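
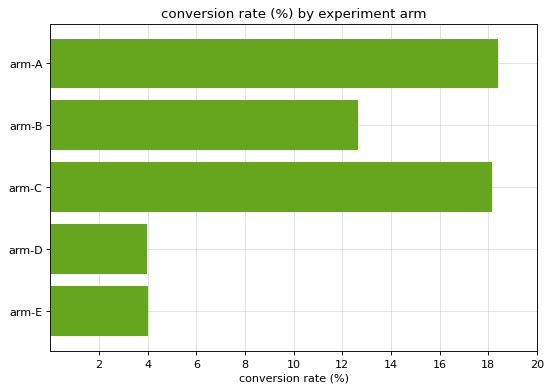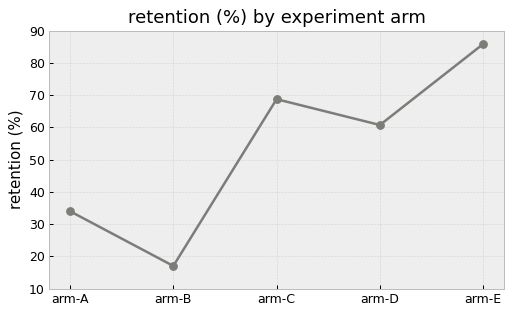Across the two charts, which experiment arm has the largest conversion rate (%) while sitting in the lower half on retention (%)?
Chart 2 median retention (%) ≈ 60; below-median experiment arms: arm-A, arm-B. Among those, arm-A has the highest conversion rate (%) (≈ 18).

arm-A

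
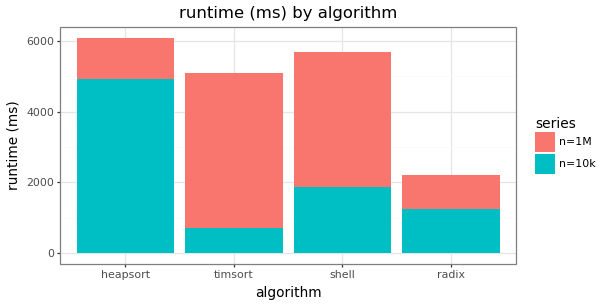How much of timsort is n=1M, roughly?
≈ 4000

n=1M top ≈ 5000, bottom ≈ 1000; segment ≈ 4000.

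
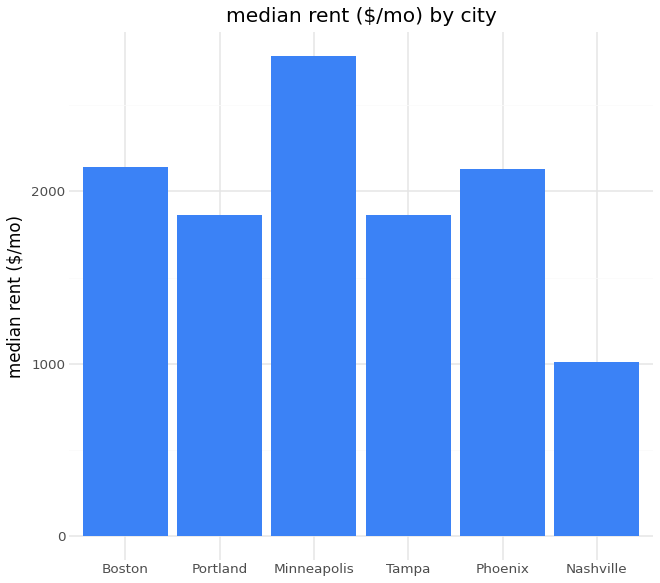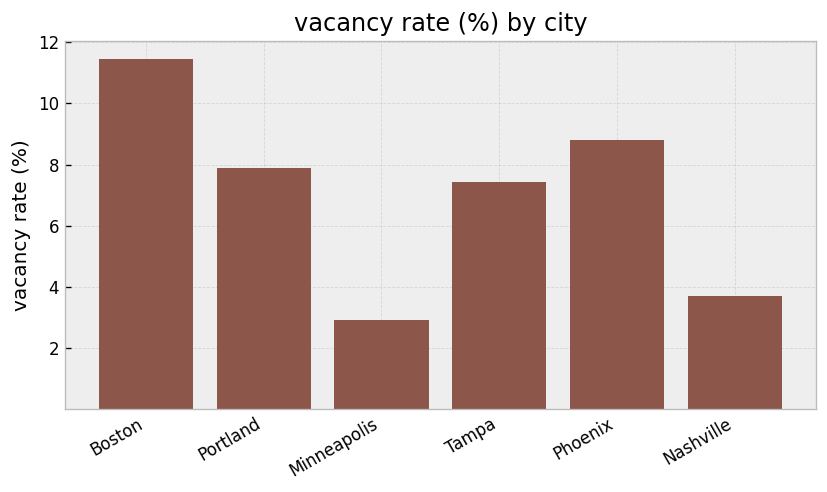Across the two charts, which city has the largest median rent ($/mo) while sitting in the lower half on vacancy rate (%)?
Chart 2 median vacancy rate (%) ≈ 8; below-median cities: Minneapolis, Tampa, Nashville. Among those, Minneapolis has the highest median rent ($/mo) (≈ 3000).

Minneapolis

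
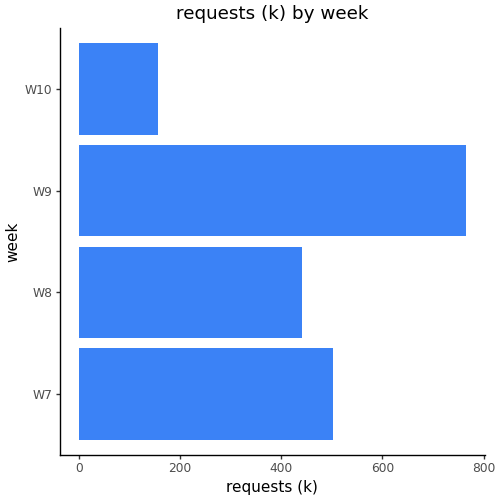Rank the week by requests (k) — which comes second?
W7

Top 3: W9 ≈ 800, W7 ≈ 500, W8 ≈ 400.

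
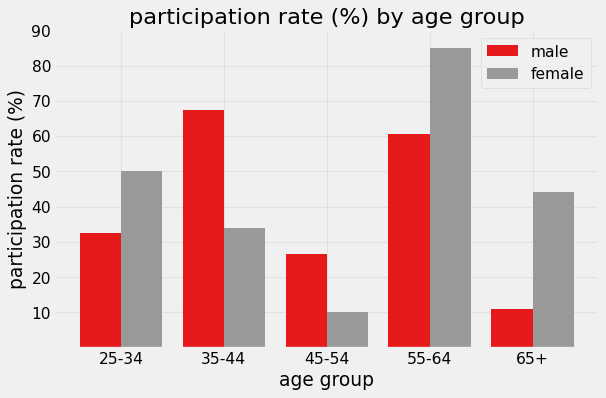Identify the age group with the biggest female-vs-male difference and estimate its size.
35-44, ≈ 40 %

35-44: female ≈ 30, male ≈ 70 → gap ≈ 40. Next-largest (65+) is only ≈ 30.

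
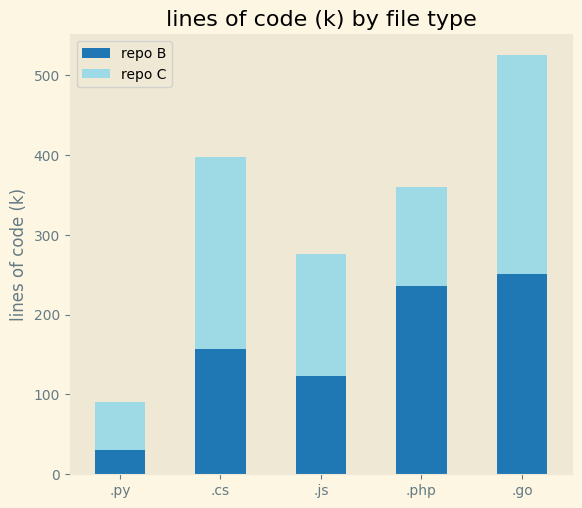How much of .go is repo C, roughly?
repo C top ≈ 550, bottom ≈ 250; segment ≈ 300.

≈ 300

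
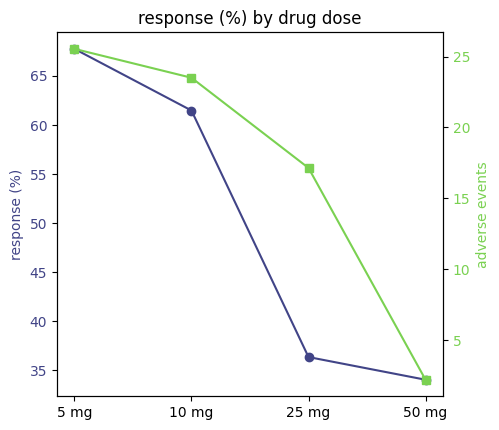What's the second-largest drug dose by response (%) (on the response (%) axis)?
10 mg

Top 3 (on the response (%) axis): 5 mg ≈ 70, 10 mg ≈ 60, 25 mg ≈ 35.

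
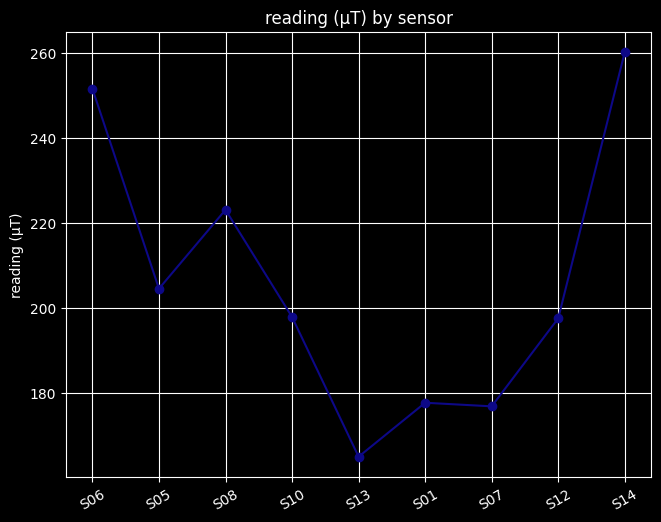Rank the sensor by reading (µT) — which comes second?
Top 3: S14 ≈ 260, S06 ≈ 250, S08 ≈ 220.

S06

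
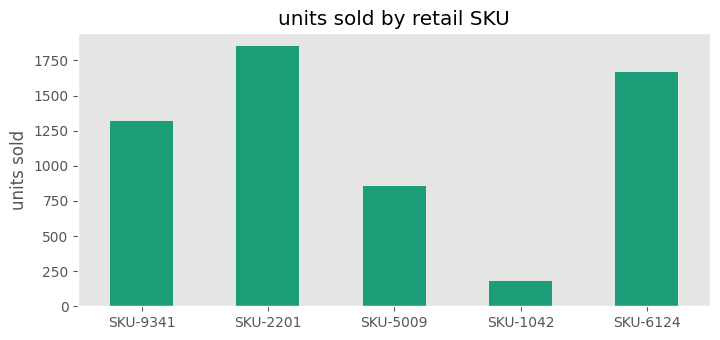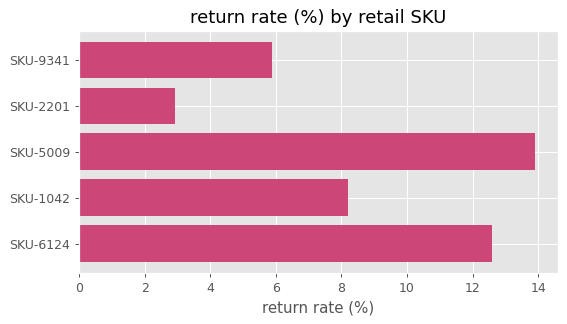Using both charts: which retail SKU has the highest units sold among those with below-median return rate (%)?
Chart 2 median return rate (%) ≈ 8; below-median retail SKUs: SKU-9341, SKU-2201. Among those, SKU-2201 has the highest units sold (≈ 1800).

SKU-2201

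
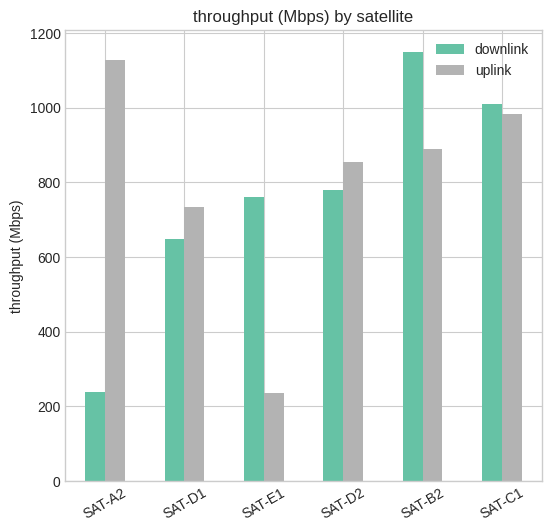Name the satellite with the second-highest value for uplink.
SAT-C1

Top 3 for uplink: SAT-A2 ≈ 1100, SAT-C1 ≈ 1000, SAT-B2 ≈ 900.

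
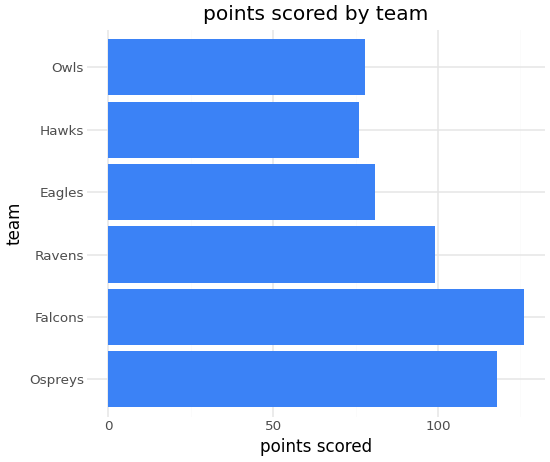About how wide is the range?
Max Falcons ≈ 120, min Hawks ≈ 80; range ≈ 40.

≈ 40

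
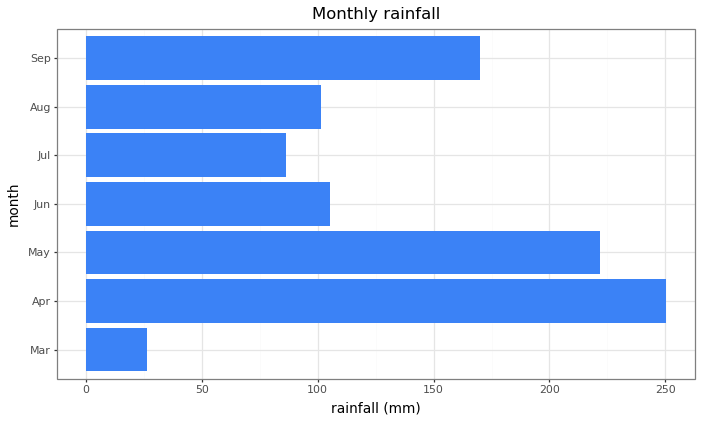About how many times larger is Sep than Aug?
≈ 1.75×

Sep ≈ 175, Aug ≈ 100; 175/100 ≈ 1.75.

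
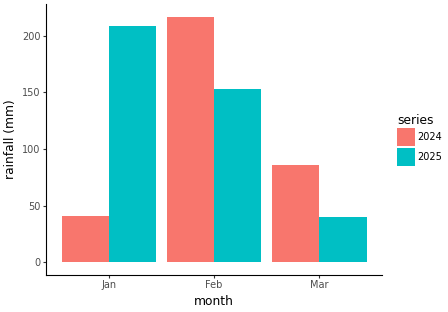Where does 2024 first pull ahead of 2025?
Jan: 2024 ≈ 40 vs 2025 ≈ 200 (not yet); Feb: 2024 ≈ 220 vs 2025 ≈ 160 (first crossover).

Feb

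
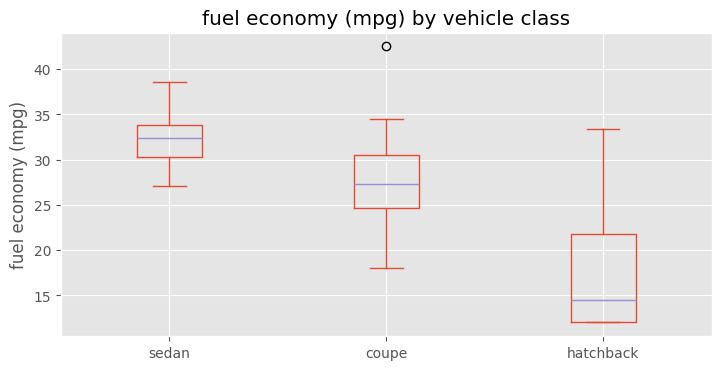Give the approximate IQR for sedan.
Q3 ≈ 34, Q1 ≈ 30; IQR ≈ 4.

≈ 4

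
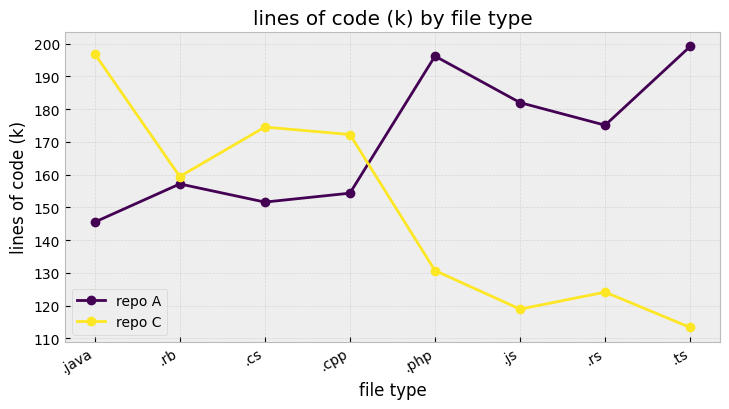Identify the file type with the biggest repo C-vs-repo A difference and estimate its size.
.ts, ≈ 90 k

.ts: repo C ≈ 110, repo A ≈ 200 → gap ≈ 90. Next-largest (.php) is only ≈ 70.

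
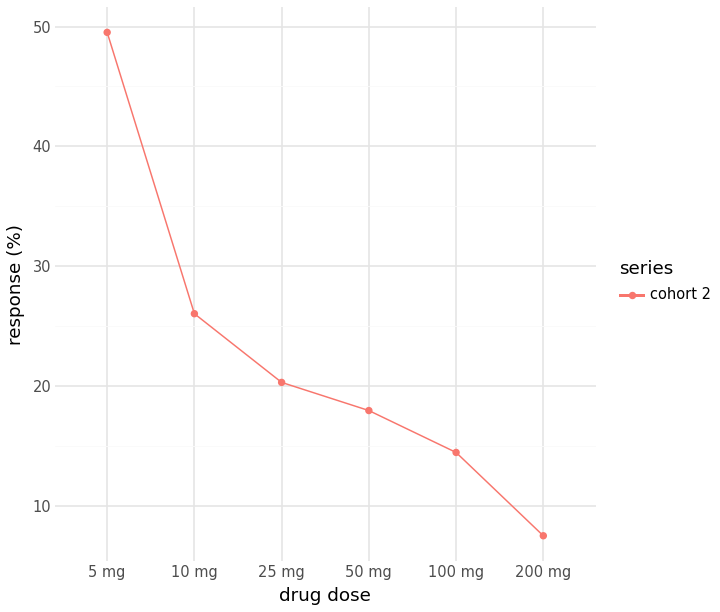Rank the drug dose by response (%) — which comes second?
Top 3: 5 mg ≈ 50, 10 mg ≈ 25, 25 mg ≈ 20.

10 mg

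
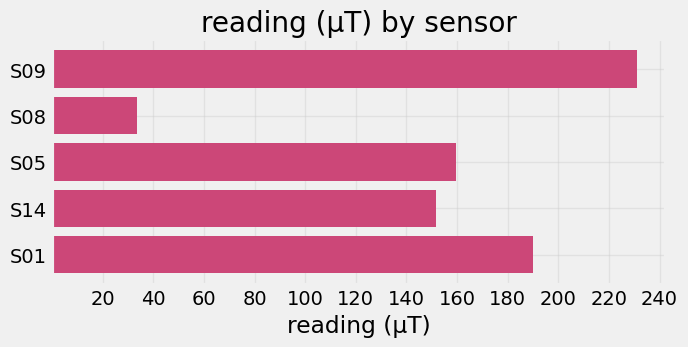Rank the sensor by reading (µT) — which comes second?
S01

Top 3: S09 ≈ 240, S01 ≈ 180, S05 ≈ 160.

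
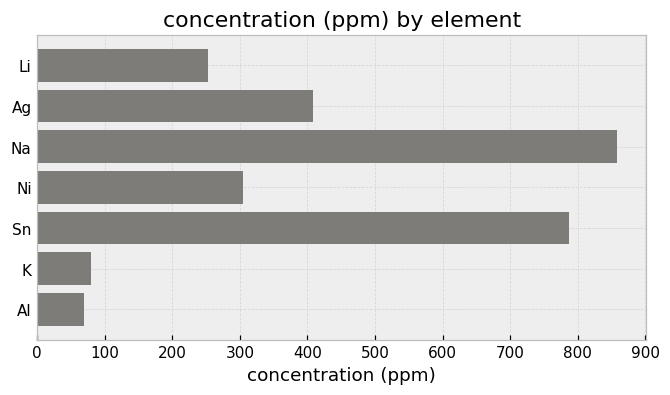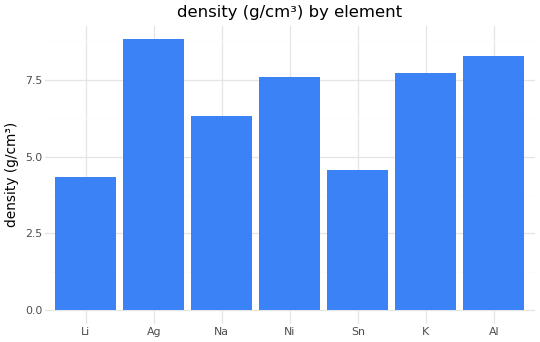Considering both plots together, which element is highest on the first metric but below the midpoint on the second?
Chart 2 median density (g/cm³) ≈ 8; below-median elements: Li, Na, Sn. Among those, Na has the highest concentration (ppm) (≈ 900).

Na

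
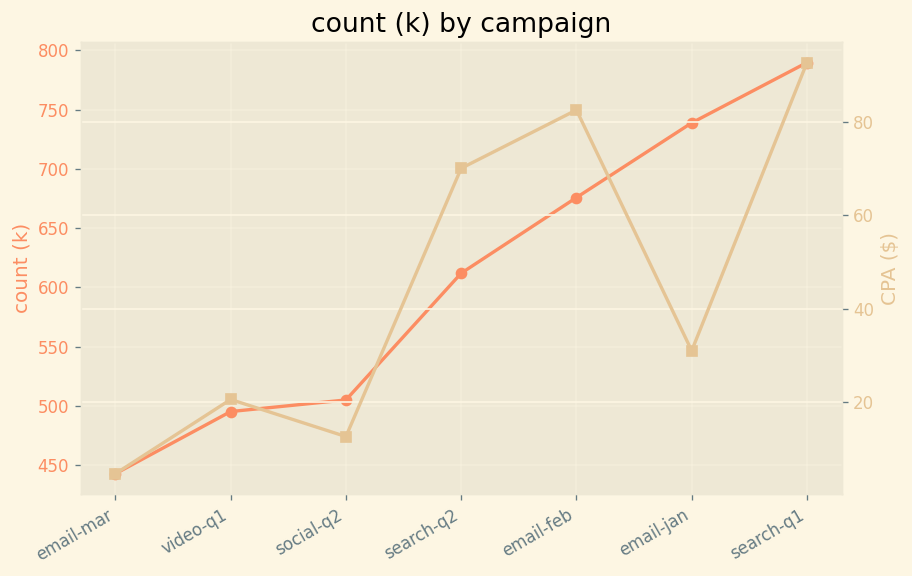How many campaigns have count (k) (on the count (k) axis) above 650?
3

Above 650: email-feb, email-jan, search-q1.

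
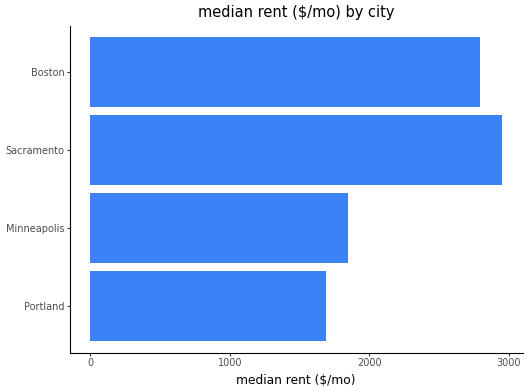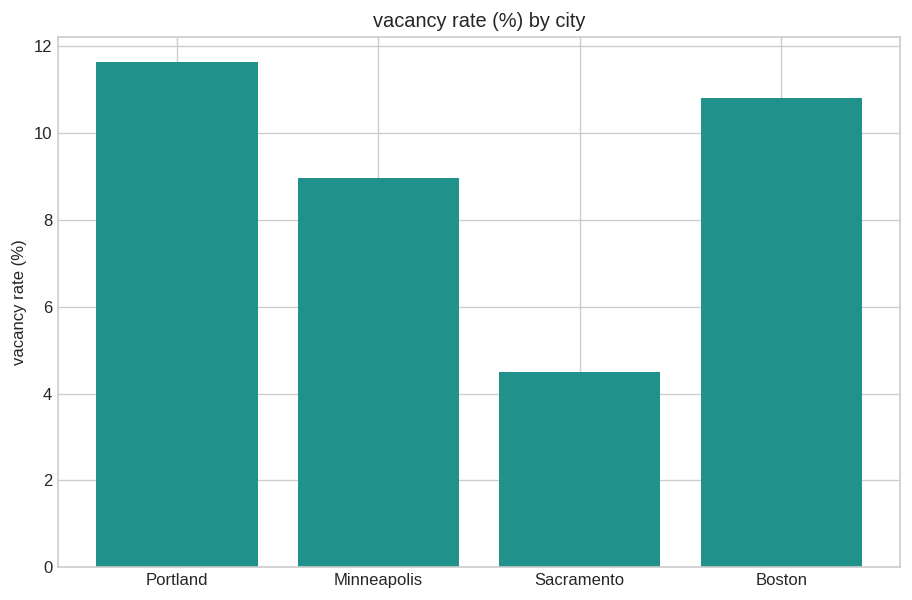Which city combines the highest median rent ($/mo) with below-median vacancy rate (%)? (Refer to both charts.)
Sacramento

Chart 2 median vacancy rate (%) ≈ 10; below-median cities: Minneapolis, Sacramento. Among those, Sacramento has the highest median rent ($/mo) (≈ 3000).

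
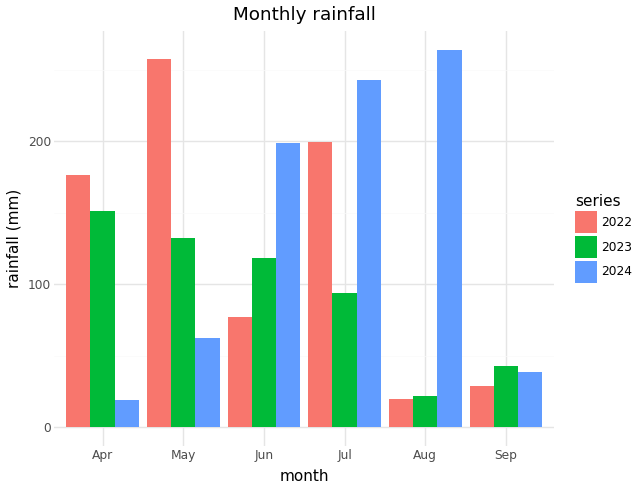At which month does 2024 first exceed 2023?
May: 2024 ≈ 50 vs 2023 ≈ 125 (not yet); Jun: 2024 ≈ 200 vs 2023 ≈ 125 (first crossover).

Jun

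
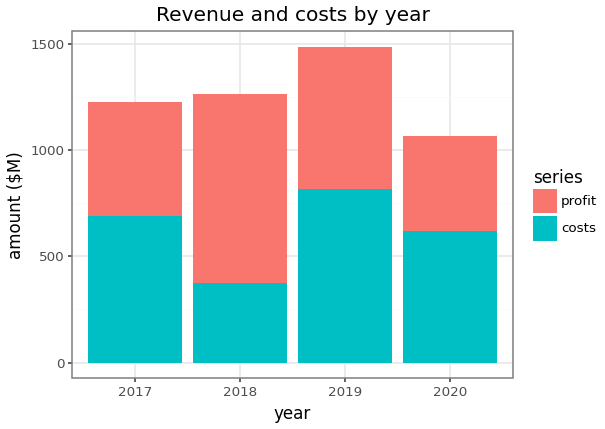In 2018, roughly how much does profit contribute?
≈ 800

profit top ≈ 1200, bottom ≈ 400; segment ≈ 800.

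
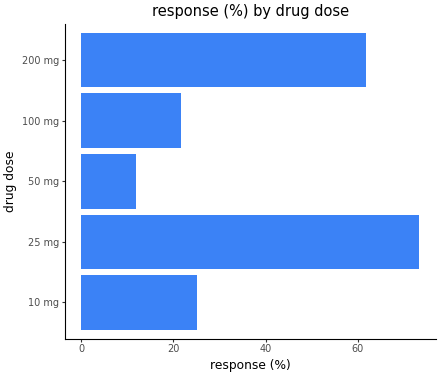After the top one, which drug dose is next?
Top 3: 25 mg ≈ 70, 200 mg ≈ 60, 10 mg ≈ 30.

200 mg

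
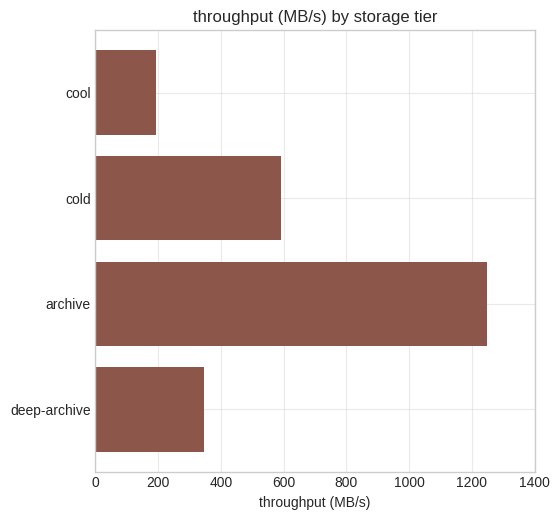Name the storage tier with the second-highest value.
cold

Top 3: archive ≈ 1200, cold ≈ 600, deep-archive ≈ 400.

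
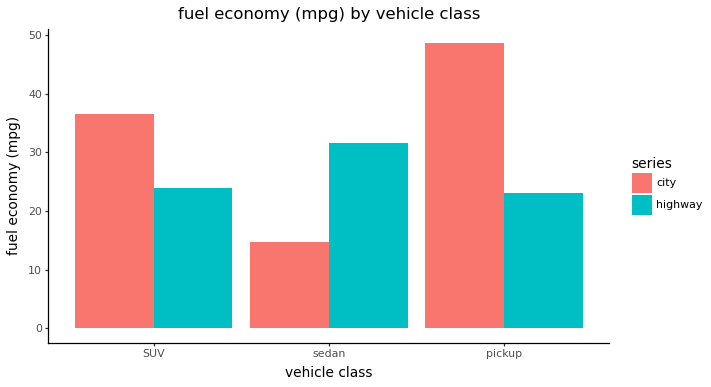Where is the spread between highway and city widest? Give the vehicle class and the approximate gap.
pickup: highway ≈ 25, city ≈ 50 → gap ≈ 25. Next-largest (sedan) is only ≈ 15.

pickup, ≈ 25 mpg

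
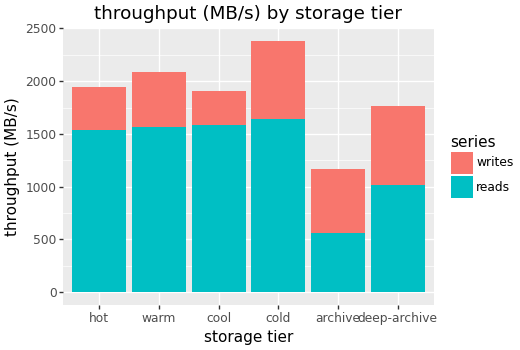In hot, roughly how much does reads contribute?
≈ 1600

reads top ≈ 1600, bottom ≈ 0; segment ≈ 1600.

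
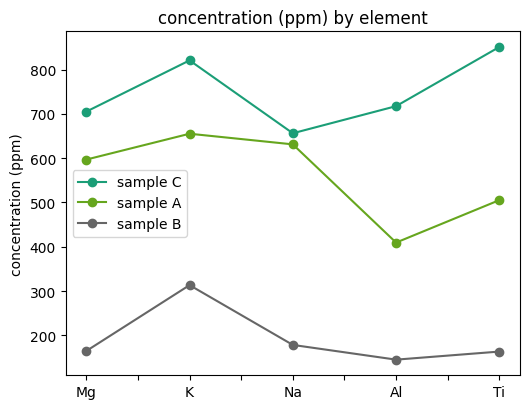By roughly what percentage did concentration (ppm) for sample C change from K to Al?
≈ -12.5%

K ≈ 800, Al ≈ 700; (700 − 800) / 800 ≈ -12.5%.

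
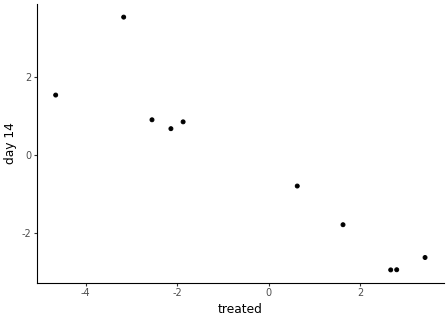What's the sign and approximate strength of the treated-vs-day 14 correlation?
negative, strong

Points are negatively correlated; strong (|r| ≈ 0.9).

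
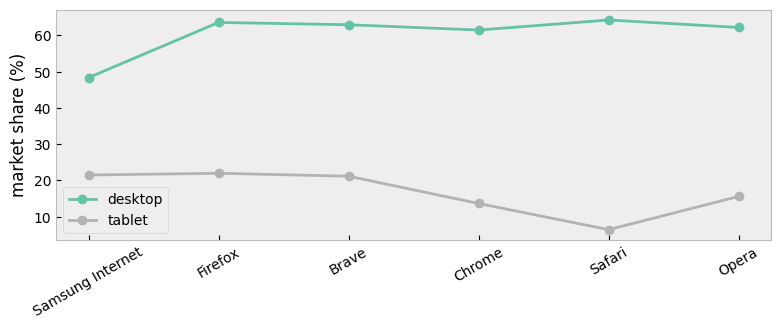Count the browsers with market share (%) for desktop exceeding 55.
Above 55: Firefox, Brave, Chrome, Safari, Opera.

5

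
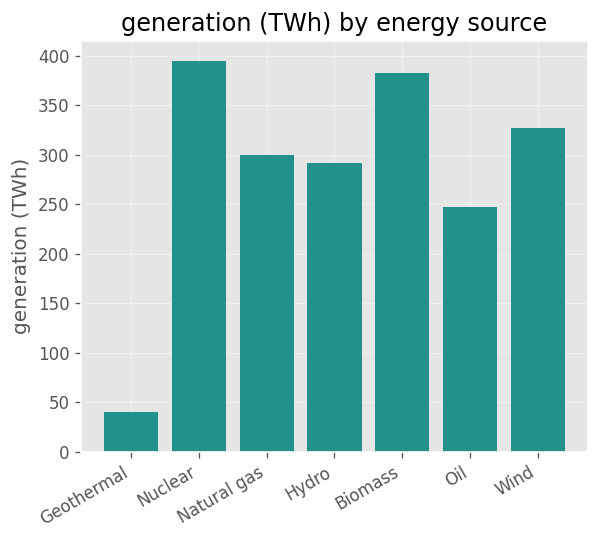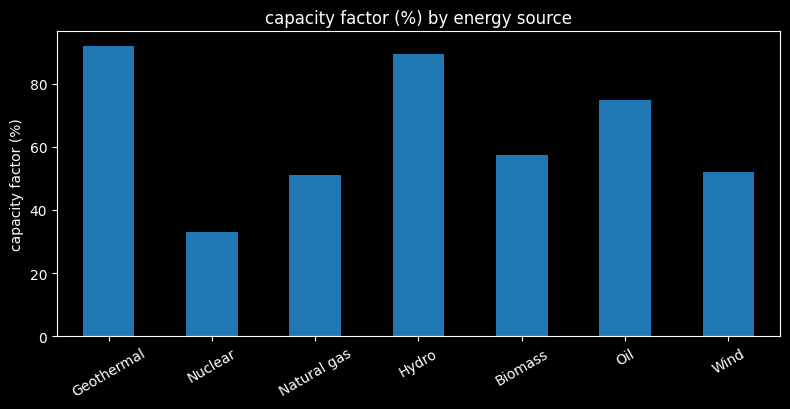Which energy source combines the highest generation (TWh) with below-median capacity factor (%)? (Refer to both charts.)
Chart 2 median capacity factor (%) ≈ 60; below-median energy sources: Nuclear, Natural gas, Wind. Among those, Nuclear has the highest generation (TWh) (≈ 400).

Nuclear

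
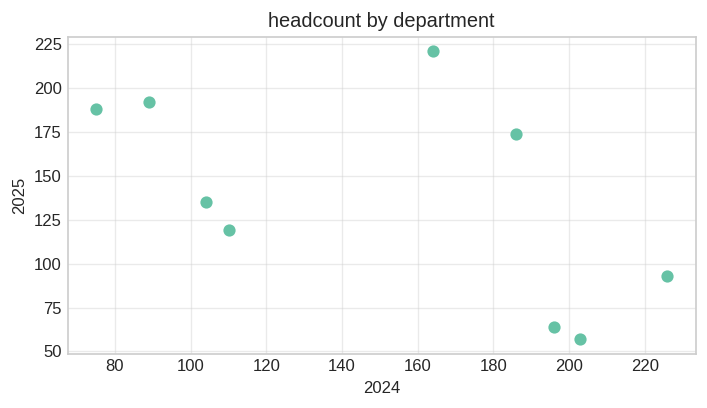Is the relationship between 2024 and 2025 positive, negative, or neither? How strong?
negative, moderate

Points are negatively correlated; moderate (|r| ≈ 0.6).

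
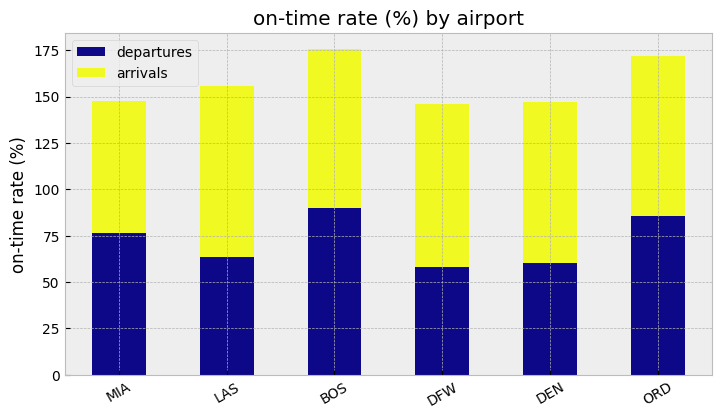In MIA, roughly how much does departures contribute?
≈ 80

departures top ≈ 80, bottom ≈ 0; segment ≈ 80.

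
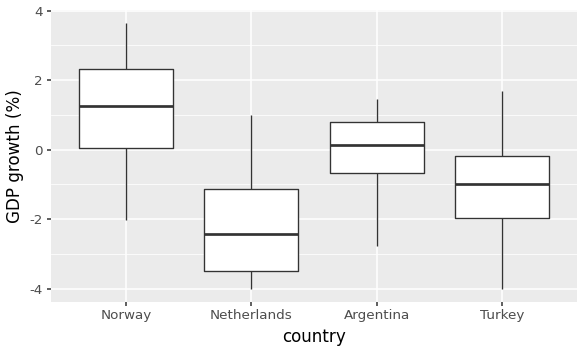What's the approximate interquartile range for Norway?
≈ 2.5

Q3 ≈ 2.5, Q1 ≈ 0.0; IQR ≈ 2.5.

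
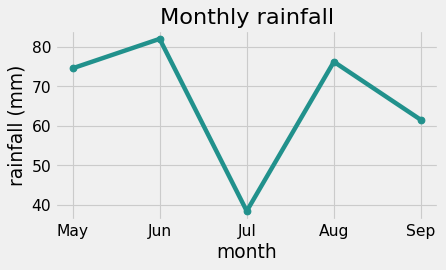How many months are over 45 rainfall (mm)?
4

Above 45: May, Jun, Aug, Sep.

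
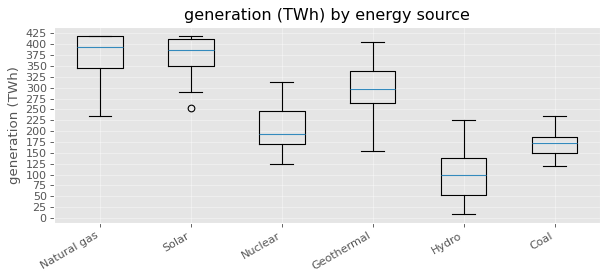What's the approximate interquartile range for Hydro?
≈ 75

Q3 ≈ 125, Q1 ≈ 50; IQR ≈ 75.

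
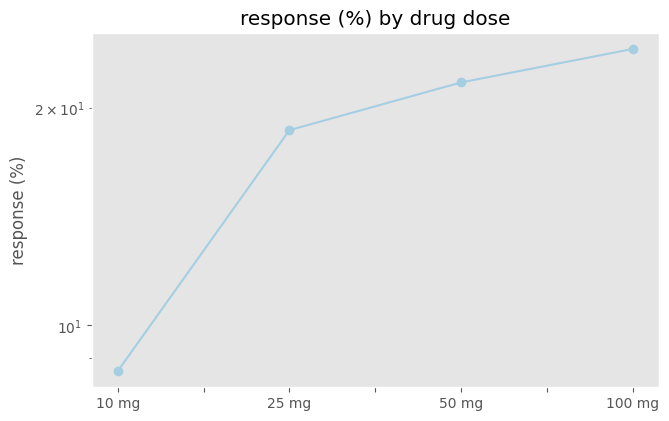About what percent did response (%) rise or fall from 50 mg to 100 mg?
≈ +9.1%

50 mg ≈ 22, 100 mg ≈ 24; (24 − 22) / 22 ≈ +9.1%.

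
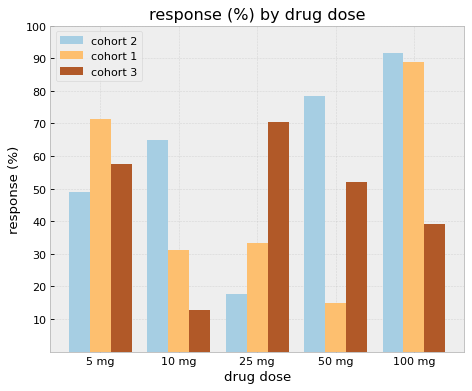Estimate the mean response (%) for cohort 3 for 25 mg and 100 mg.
≈ 55

(70 + 40) / 2 ≈ 55.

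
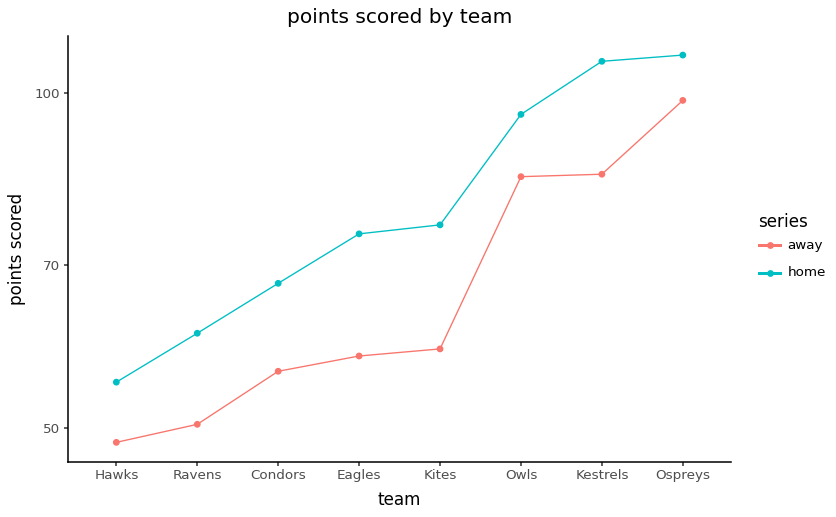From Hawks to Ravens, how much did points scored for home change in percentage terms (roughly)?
Hawks ≈ 55, Ravens ≈ 60; (60 − 55) / 55 ≈ +9.1%.

≈ +9.1%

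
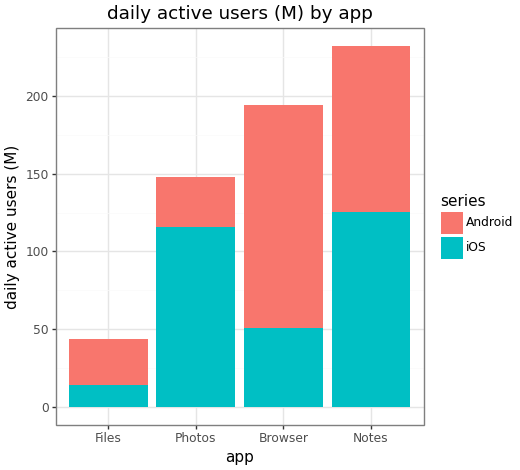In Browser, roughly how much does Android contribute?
≈ 140

Android top ≈ 200, bottom ≈ 60; segment ≈ 140.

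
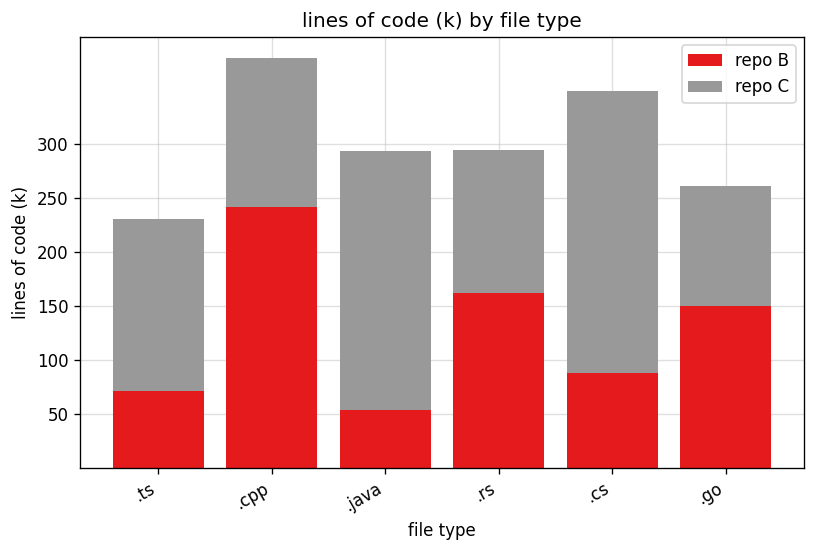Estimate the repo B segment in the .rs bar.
repo B top ≈ 150, bottom ≈ 0; segment ≈ 150.

≈ 150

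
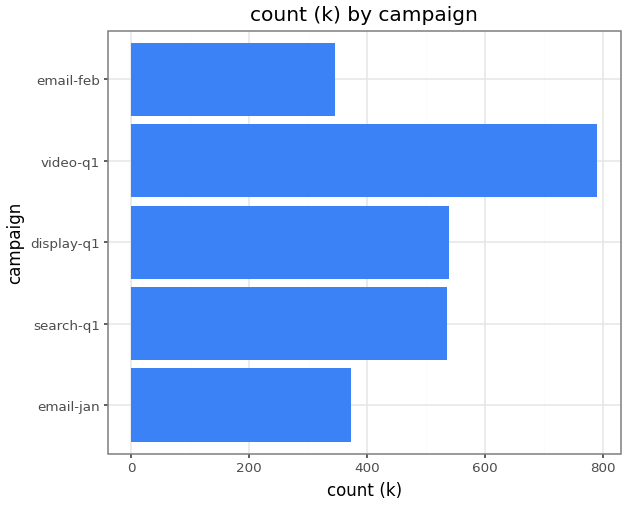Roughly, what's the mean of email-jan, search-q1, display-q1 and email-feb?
≈ 425

(400 + 500 + 500 + 300) / 4 ≈ 425.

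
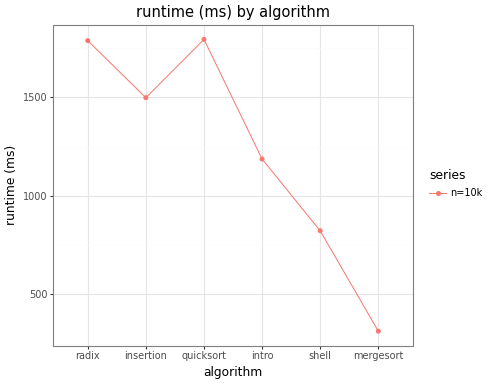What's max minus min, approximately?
Max quicksort ≈ 1800, min mergesort ≈ 400; range ≈ 1400.

≈ 1400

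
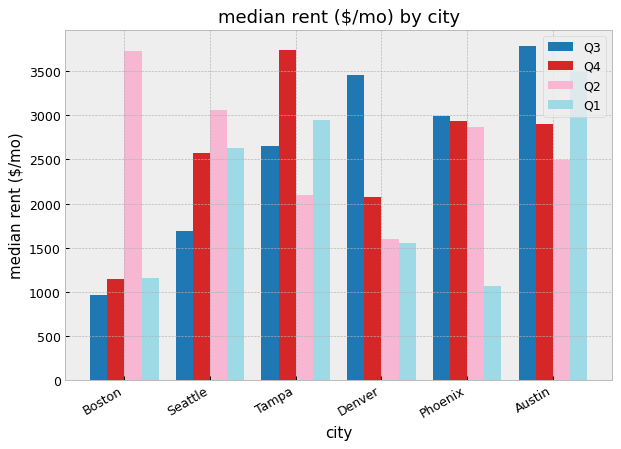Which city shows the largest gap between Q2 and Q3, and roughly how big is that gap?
Boston, ≈ 2500 $/mo

Boston: Q2 ≈ 3500, Q3 ≈ 1000 → gap ≈ 2500. Next-largest (Denver) is only ≈ 2000.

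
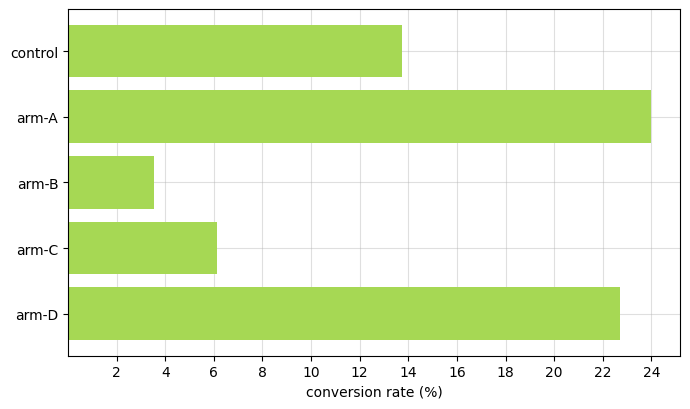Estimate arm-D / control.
≈ 1.57×

arm-D ≈ 22, control ≈ 14; 22/14 ≈ 1.57.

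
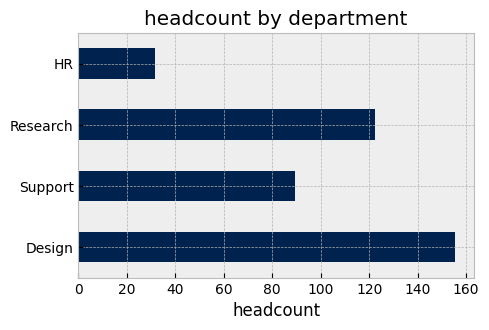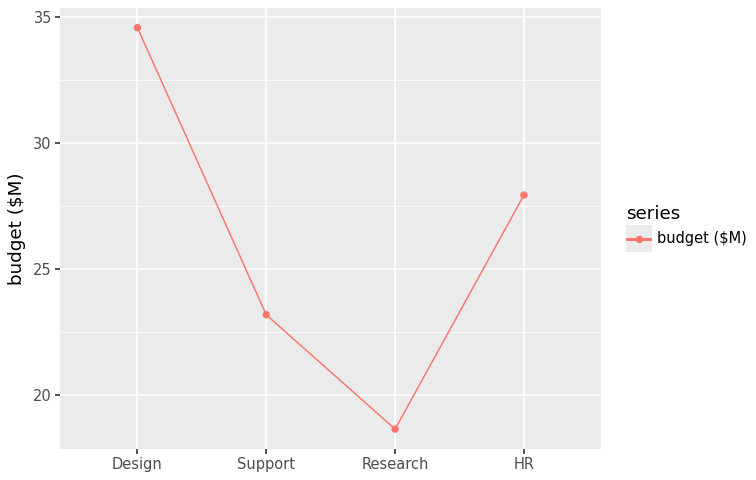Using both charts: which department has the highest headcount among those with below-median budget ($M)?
Chart 2 median budget ($M) ≈ 25; below-median departments: Support, Research. Among those, Research has the highest headcount (≈ 120).

Research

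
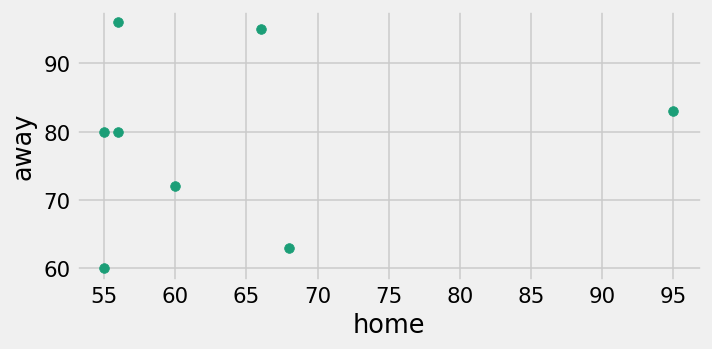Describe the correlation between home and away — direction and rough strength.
Points are roughly uncorrelated; weak (|r| ≈ 0.1).

no clear correlation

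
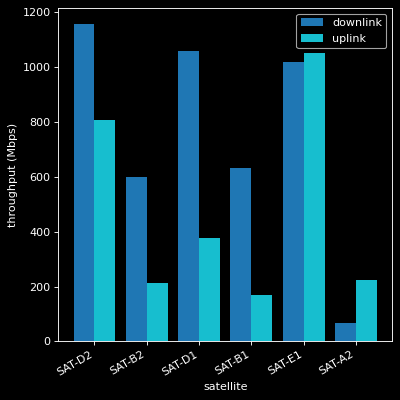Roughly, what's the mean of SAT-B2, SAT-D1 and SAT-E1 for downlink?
≈ 900

(600 + 1100 + 1000) / 3 ≈ 900.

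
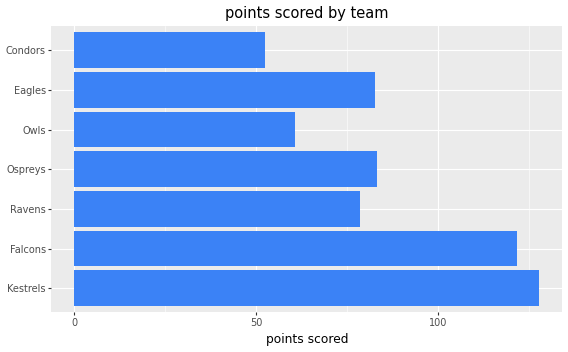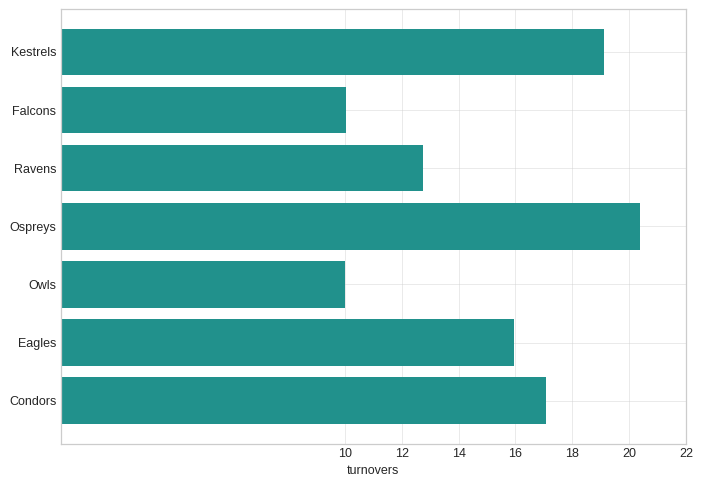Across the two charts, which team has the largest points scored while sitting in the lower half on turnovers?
Chart 2 median turnovers ≈ 16; below-median teams: Falcons, Ravens, Owls. Among those, Falcons has the highest points scored (≈ 120).

Falcons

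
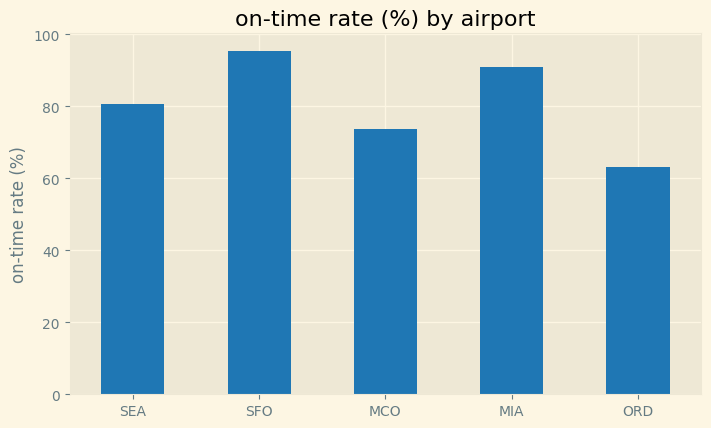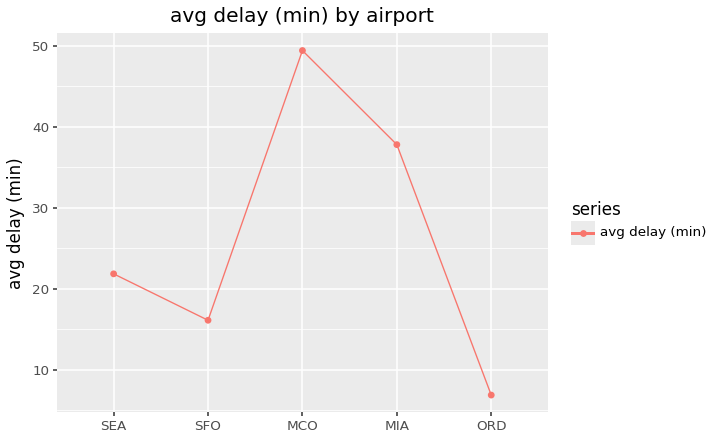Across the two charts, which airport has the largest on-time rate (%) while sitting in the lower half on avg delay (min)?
Chart 2 median avg delay (min) ≈ 20; below-median airports: SFO, ORD. Among those, SFO has the highest on-time rate (%) (≈ 100).

SFO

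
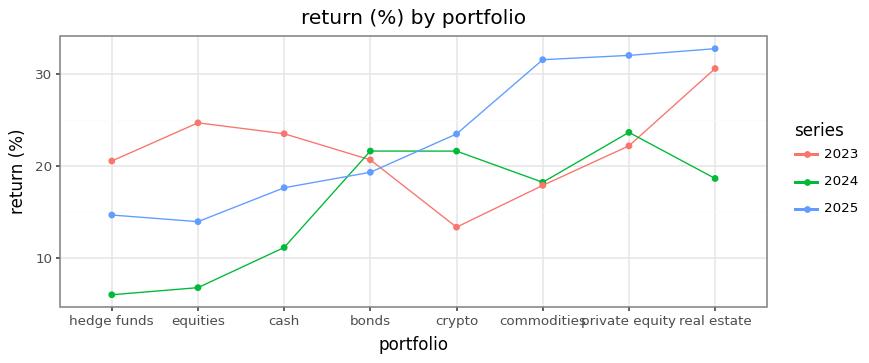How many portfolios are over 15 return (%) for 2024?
Above 15: bonds, crypto, commodities, private equity, real estate.

5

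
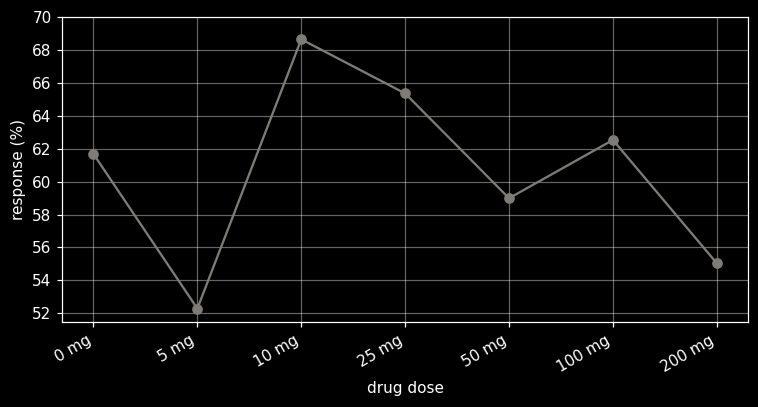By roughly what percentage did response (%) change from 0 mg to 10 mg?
0 mg ≈ 62, 10 mg ≈ 68; (68 − 62) / 62 ≈ +9.7%.

≈ +9.7%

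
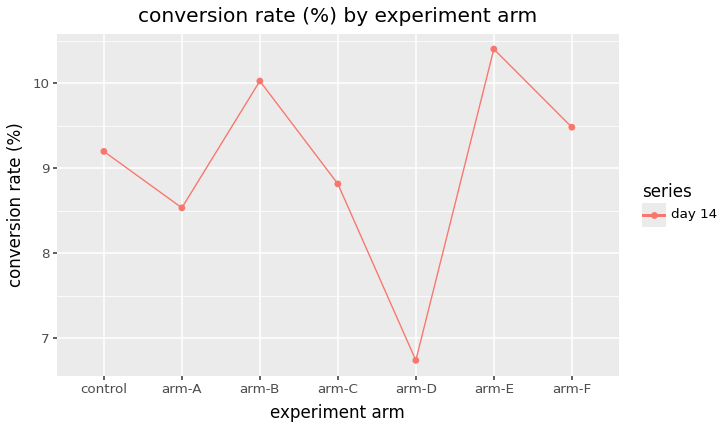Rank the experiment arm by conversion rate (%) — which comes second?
Top 3: arm-E ≈ 10.5, arm-B ≈ 10.0, arm-F ≈ 9.5.

arm-B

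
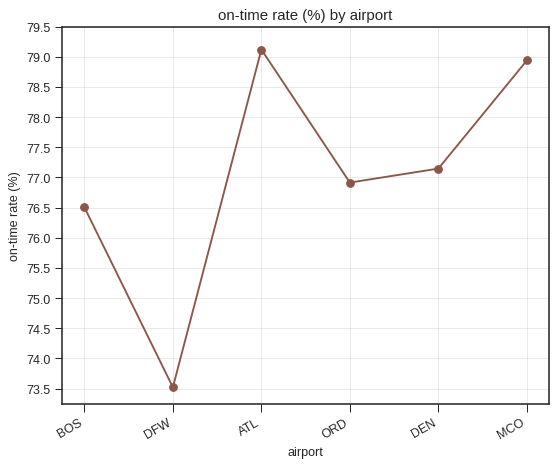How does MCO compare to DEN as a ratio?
MCO ≈ 79.0, DEN ≈ 77.0; 79.0/77.0 ≈ 1.03.

≈ 1.03×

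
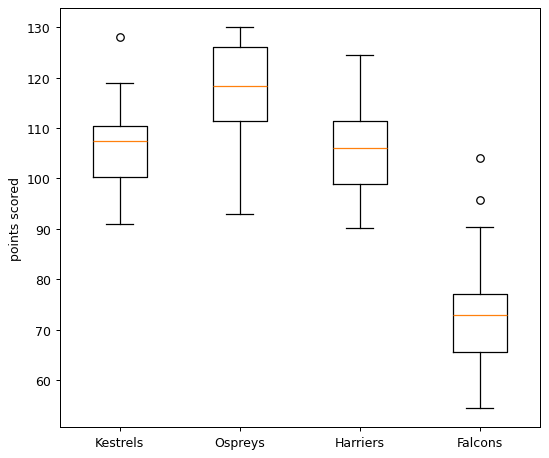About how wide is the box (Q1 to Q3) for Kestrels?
≈ 10

Q3 ≈ 110, Q1 ≈ 100; IQR ≈ 10.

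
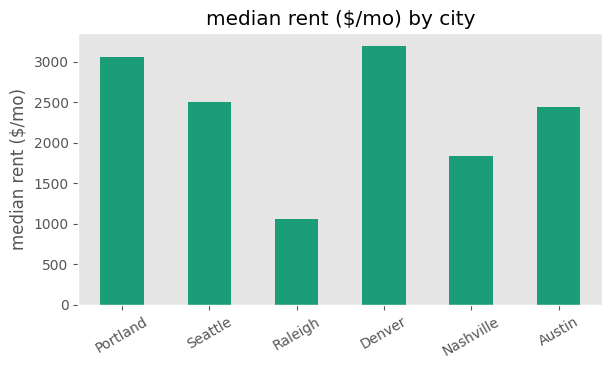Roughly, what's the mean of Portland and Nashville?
(3000 + 2000) / 2 ≈ 2500.

≈ 2500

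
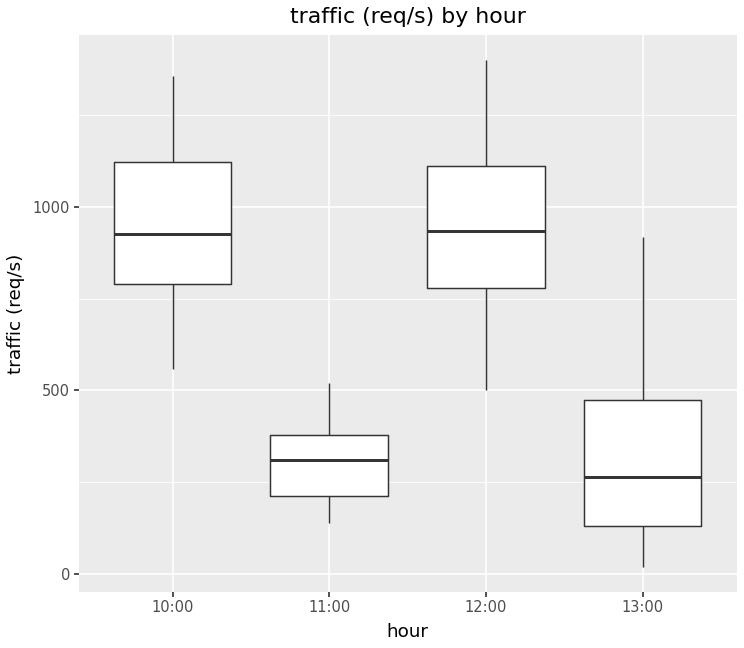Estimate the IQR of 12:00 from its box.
Q3 ≈ 1100, Q1 ≈ 800; IQR ≈ 300.

≈ 300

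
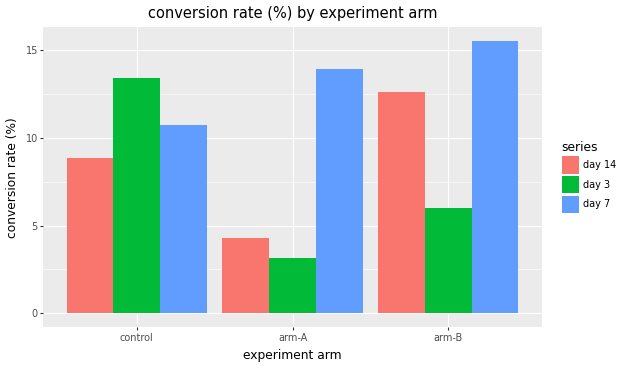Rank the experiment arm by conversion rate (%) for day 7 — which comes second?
Top 3 for day 7: arm-B ≈ 16, arm-A ≈ 14, control ≈ 10.

arm-A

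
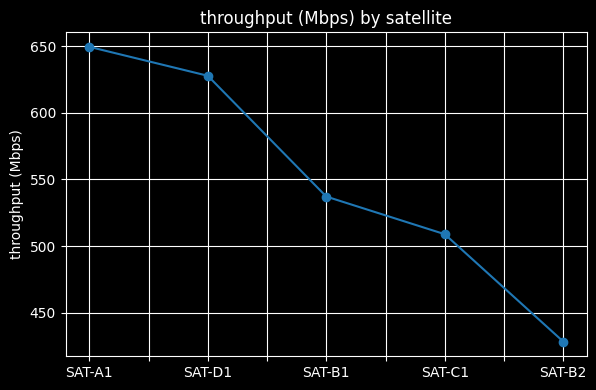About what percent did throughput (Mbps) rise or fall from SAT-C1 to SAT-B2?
≈ -16%

SAT-C1 ≈ 500, SAT-B2 ≈ 420; (420 − 500) / 500 ≈ -16%.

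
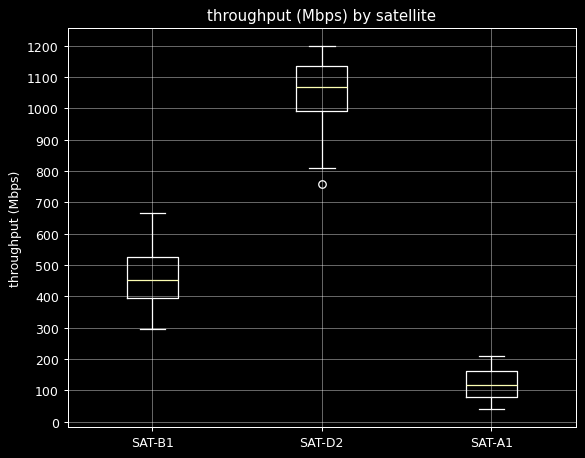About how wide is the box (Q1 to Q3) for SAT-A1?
Q3 ≈ 200, Q1 ≈ 100; IQR ≈ 100.

≈ 100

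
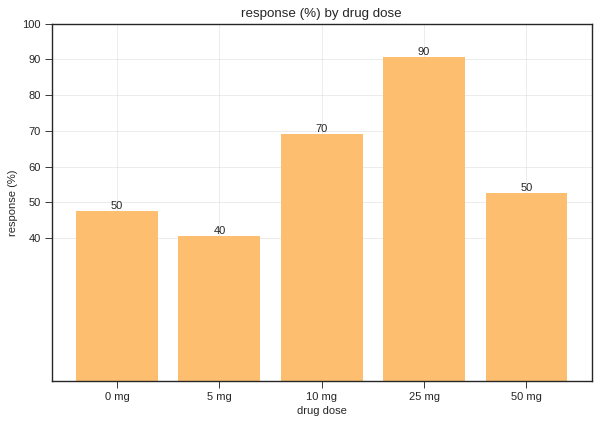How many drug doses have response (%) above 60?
2

Above 60: 10 mg, 25 mg.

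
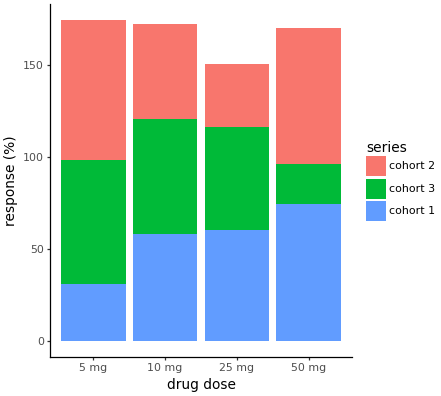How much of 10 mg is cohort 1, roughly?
≈ 60

cohort 1 top ≈ 60, bottom ≈ 0; segment ≈ 60.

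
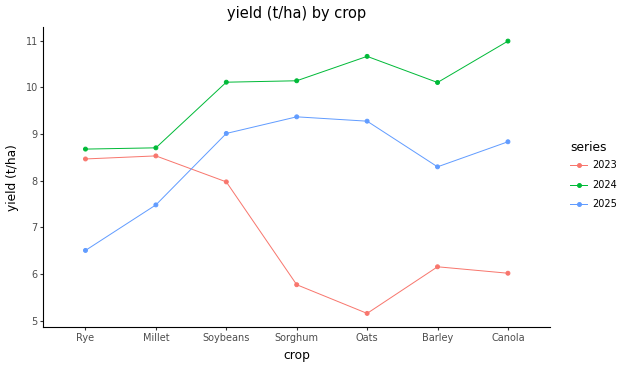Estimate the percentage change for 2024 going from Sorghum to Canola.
Sorghum ≈ 10.0, Canola ≈ 11.0; (11.0 − 10.0) / 10.0 ≈ +10%.

≈ +10%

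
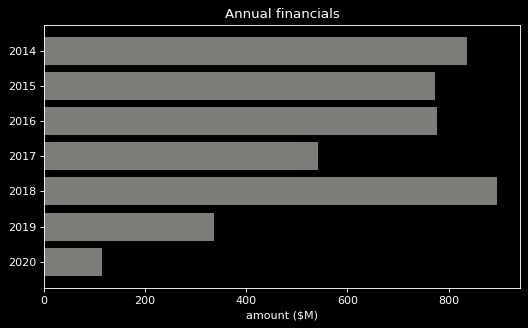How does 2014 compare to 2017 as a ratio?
≈ 1.6×

2014 ≈ 800, 2017 ≈ 500; 800/500 ≈ 1.6.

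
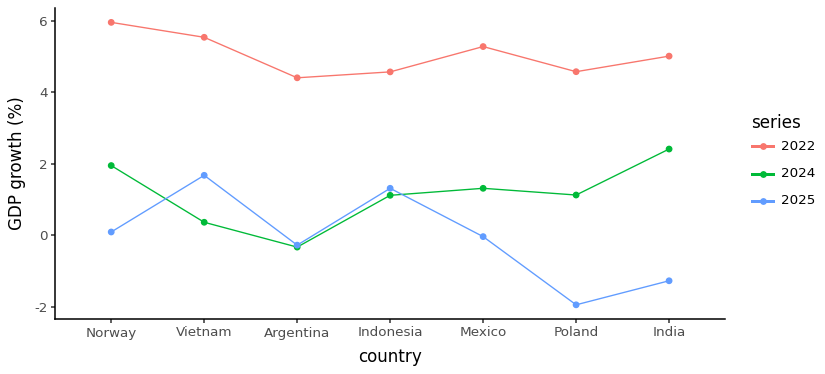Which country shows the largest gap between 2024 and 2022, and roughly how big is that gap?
Vietnam: 2024 ≈ 0, 2022 ≈ 6 → gap ≈ 6. Next-largest (Argentina) is only ≈ 4.

Vietnam, ≈ 6 %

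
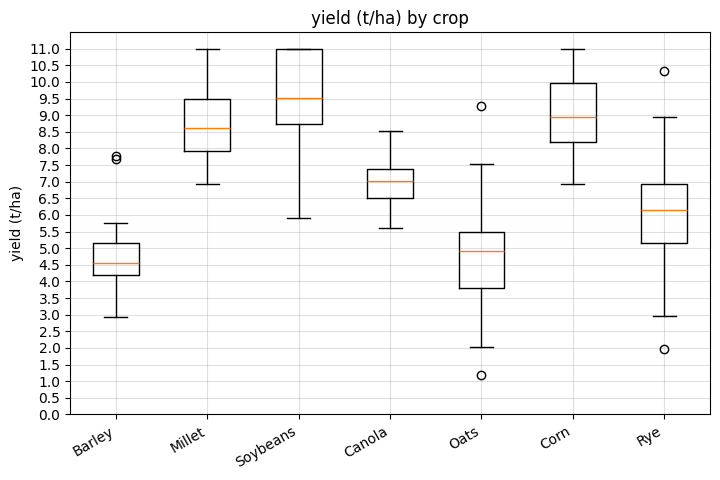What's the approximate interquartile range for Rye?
≈ 2.0

Q3 ≈ 7.0, Q1 ≈ 5.0; IQR ≈ 2.0.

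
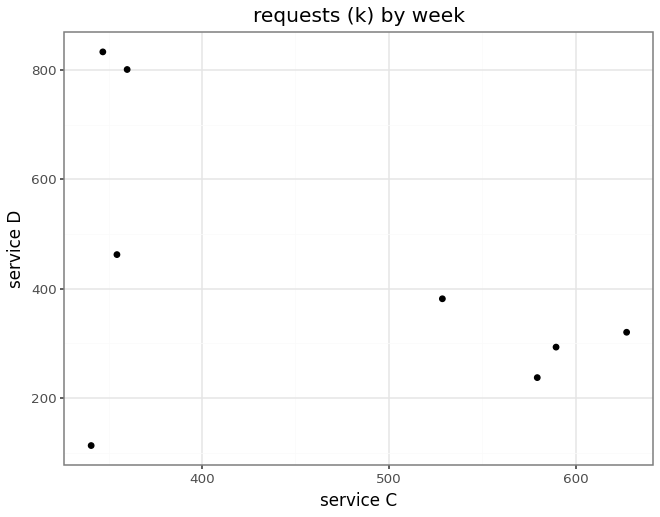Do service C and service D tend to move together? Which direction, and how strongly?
Points are negatively correlated; moderate (|r| ≈ 0.5).

negative, moderate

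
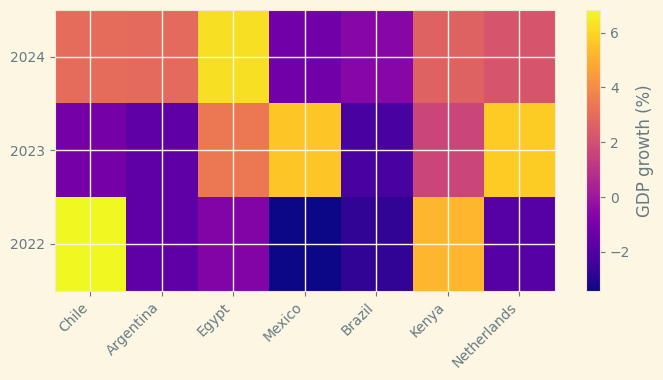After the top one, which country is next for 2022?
Kenya

Top 3 for 2022: Chile ≈ 7, Kenya ≈ 5, Egypt ≈ -1.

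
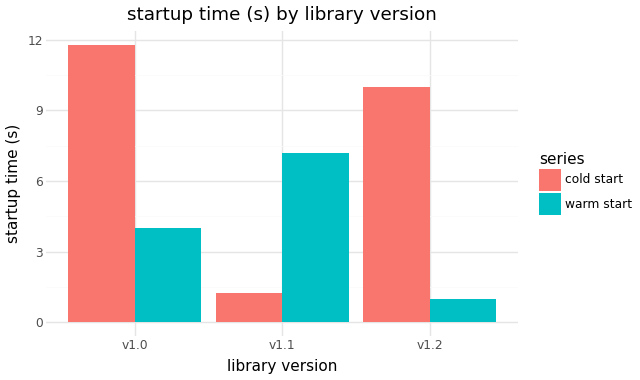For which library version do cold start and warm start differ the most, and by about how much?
v1.2: cold start ≈ 10, warm start ≈ 1 → gap ≈ 9. Next-largest (v1.0) is only ≈ 8.

v1.2, ≈ 9 s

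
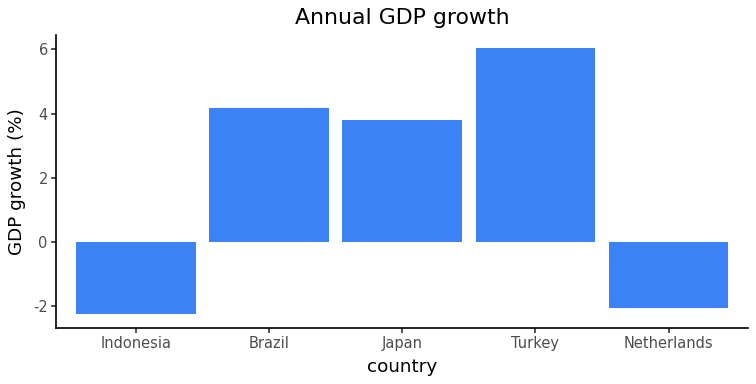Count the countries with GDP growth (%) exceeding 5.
1

Above 5: Turkey.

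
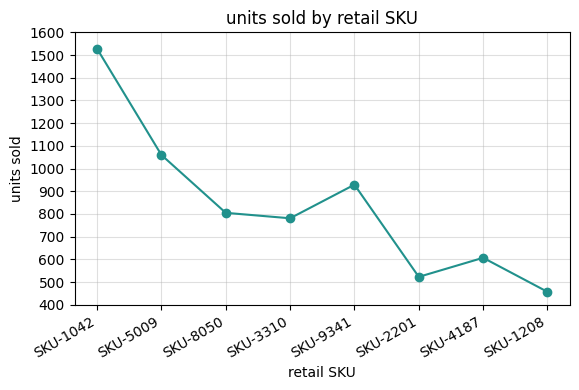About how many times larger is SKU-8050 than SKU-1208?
≈ 1.6×

SKU-8050 ≈ 800, SKU-1208 ≈ 500; 800/500 ≈ 1.6.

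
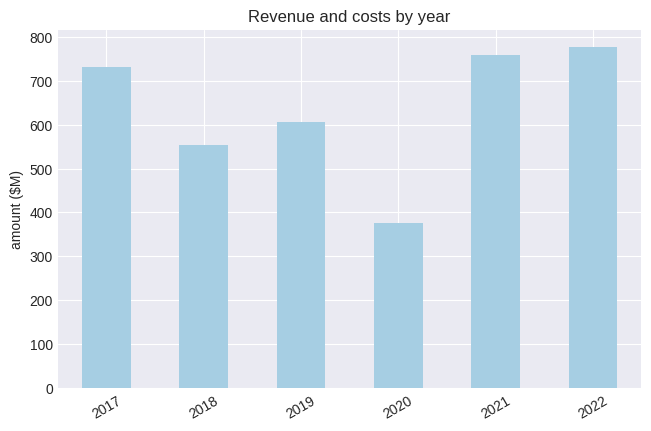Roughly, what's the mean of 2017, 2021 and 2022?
≈ 767

(700 + 800 + 800) / 3 ≈ 767.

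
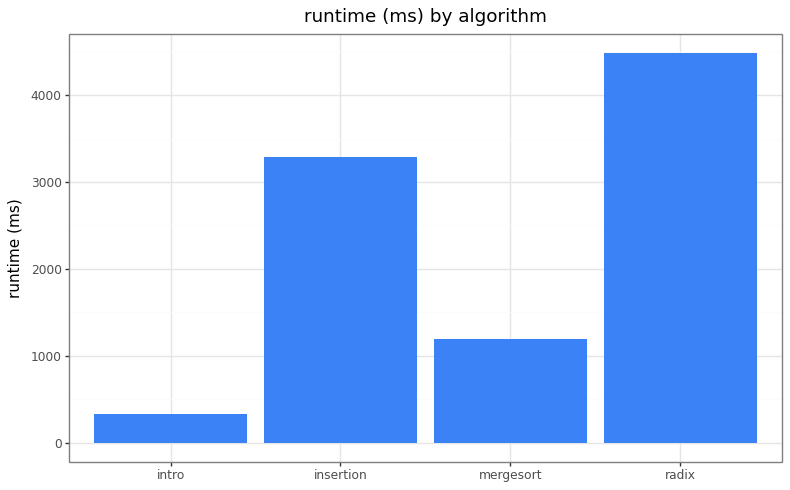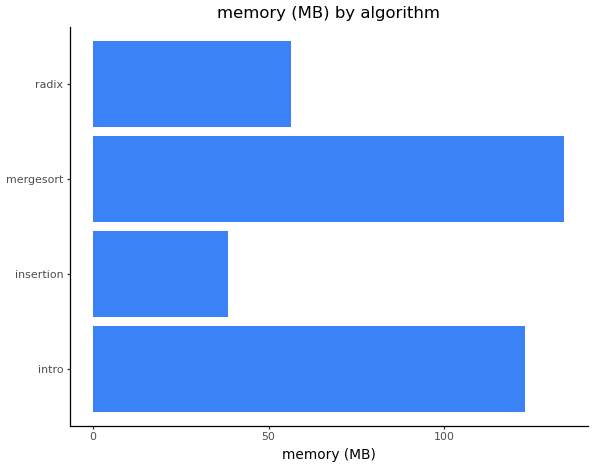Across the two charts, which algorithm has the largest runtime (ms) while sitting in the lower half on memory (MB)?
radix

Chart 2 median memory (MB) ≈ 80; below-median algorithms: insertion, radix. Among those, radix has the highest runtime (ms) (≈ 4500).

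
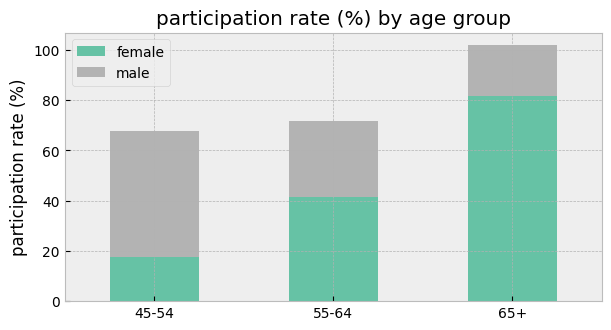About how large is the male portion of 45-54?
male top ≈ 70, bottom ≈ 20; segment ≈ 50.

≈ 50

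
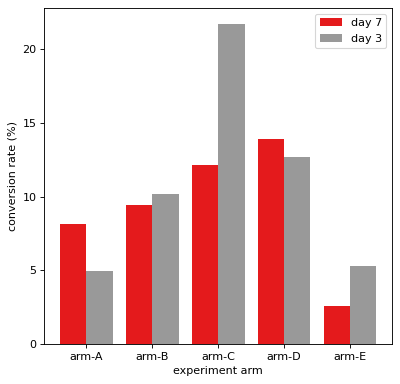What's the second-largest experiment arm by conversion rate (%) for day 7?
arm-C

Top 3 for day 7: arm-D ≈ 14, arm-C ≈ 12, arm-B ≈ 10.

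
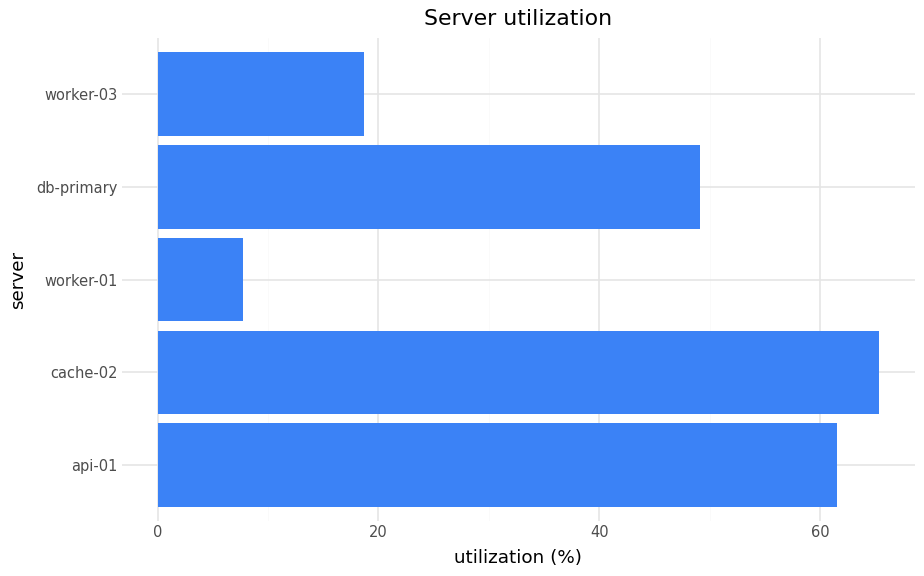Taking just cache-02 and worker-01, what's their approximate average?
≈ 40

(70 + 10) / 2 ≈ 40.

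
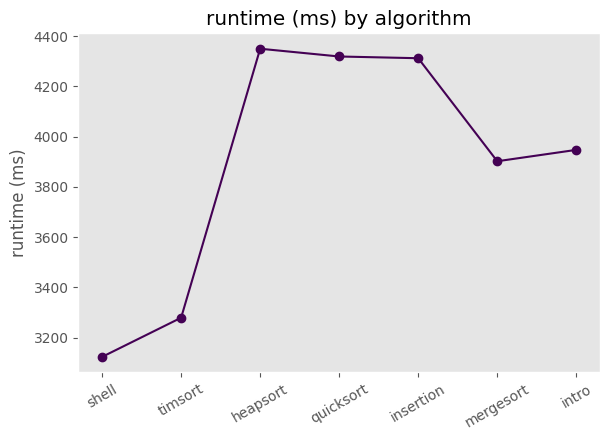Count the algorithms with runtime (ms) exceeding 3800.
5

Above 3800: heapsort, quicksort, insertion, mergesort, intro.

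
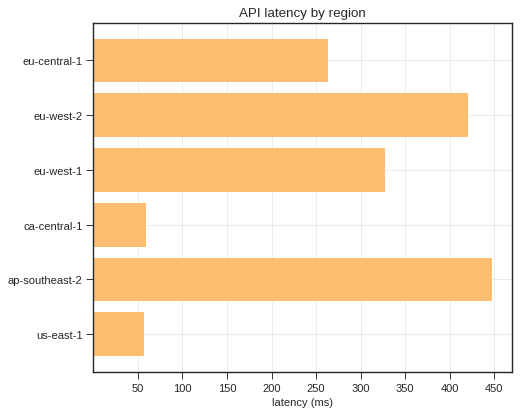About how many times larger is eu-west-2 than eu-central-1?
≈ 1.6×

eu-west-2 ≈ 400, eu-central-1 ≈ 250; 400/250 ≈ 1.6.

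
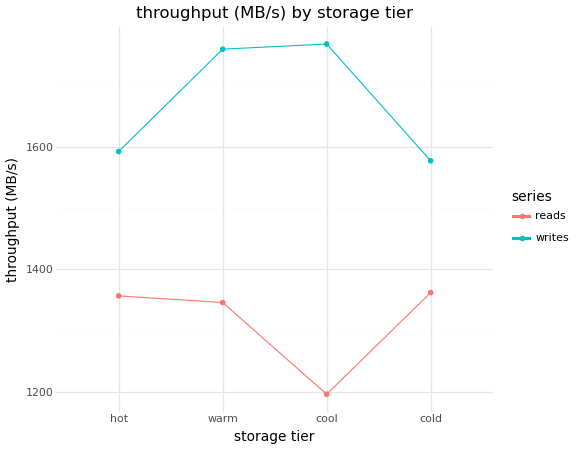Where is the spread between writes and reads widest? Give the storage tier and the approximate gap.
cool, ≈ 550 MB/s

cool: writes ≈ 1750, reads ≈ 1200 → gap ≈ 550. Next-largest (warm) is only ≈ 400.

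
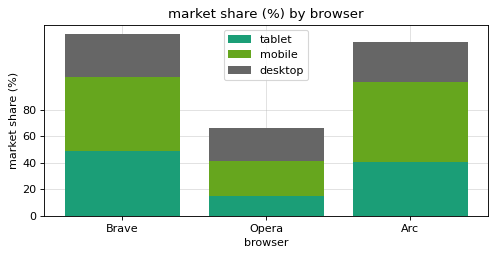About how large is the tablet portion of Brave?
tablet top ≈ 40, bottom ≈ 0; segment ≈ 40.

≈ 40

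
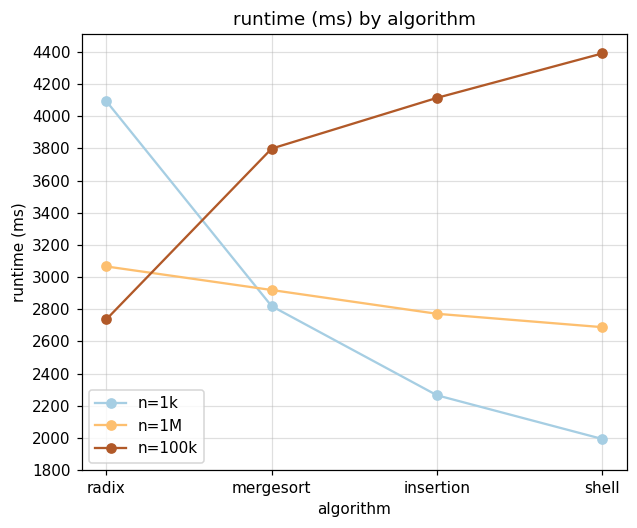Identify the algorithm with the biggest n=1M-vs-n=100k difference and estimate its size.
shell: n=1M ≈ 2600, n=100k ≈ 4400 → gap ≈ 1800. Next-largest (insertion) is only ≈ 1400.

shell, ≈ 1800 ms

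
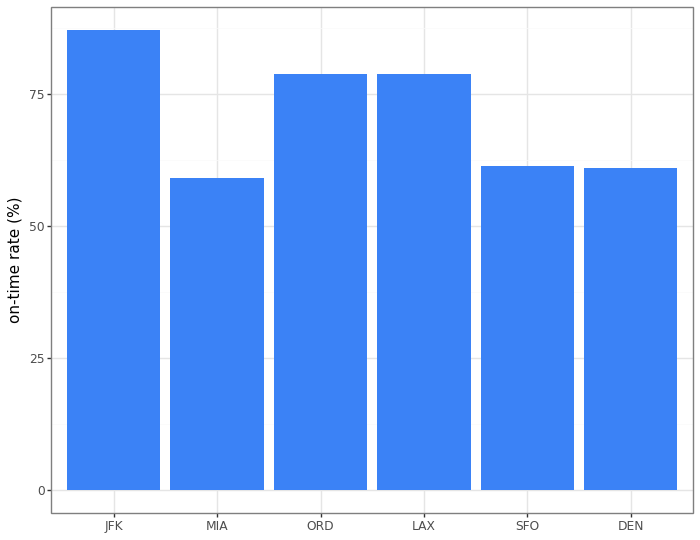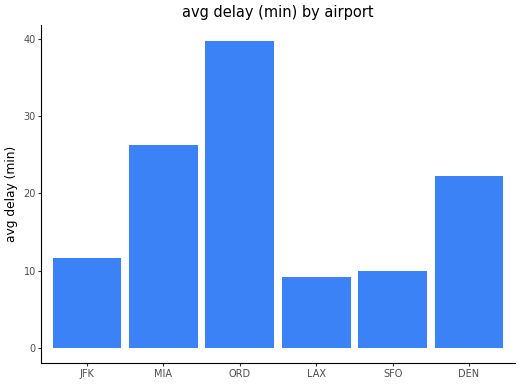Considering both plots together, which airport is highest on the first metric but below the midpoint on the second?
JFK

Chart 2 median avg delay (min) ≈ 15; below-median airports: JFK, LAX, SFO. Among those, JFK has the highest on-time rate (%) (≈ 90).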